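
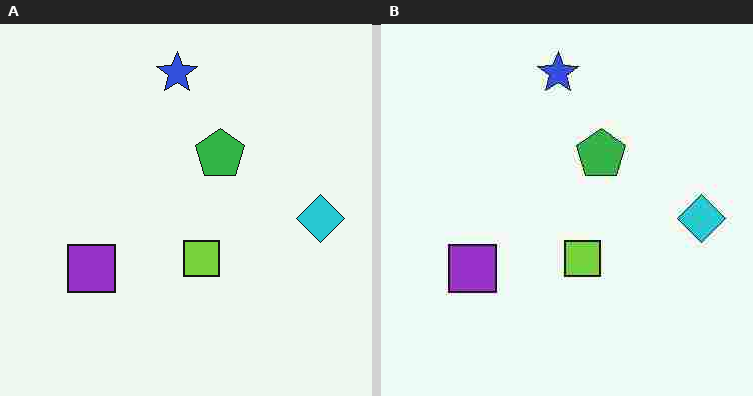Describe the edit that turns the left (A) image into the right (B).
The right (B) image is the left (A) heavily JPEG-compressed with obvious blocking artifacts.

Blocky 8×8 compression artifacts appear around shape edges and the flat background shows ringing — characteristic JPEG degradation.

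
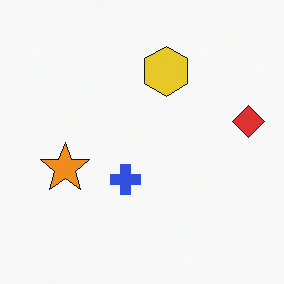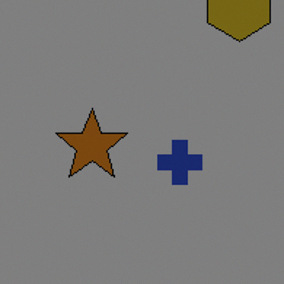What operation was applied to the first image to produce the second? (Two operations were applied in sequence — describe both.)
The image was cropped slightly and scaled back up, then darkened a lot.

The visible shapes are larger and the field of view is narrower; shapes near the original edges may be partly or wholly outside the frame — a crop-and-rescale. Every pixel — background and shapes alike — is uniformly darkened.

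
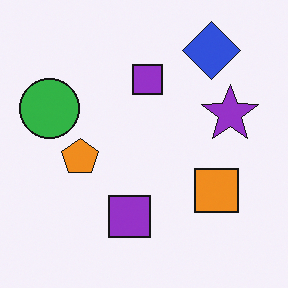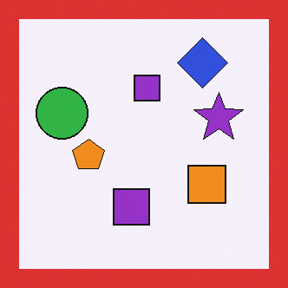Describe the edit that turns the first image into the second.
This is the original image framed with a red border.

A solid red frame runs around the edge of the second image, with the content slightly shrunk inside it.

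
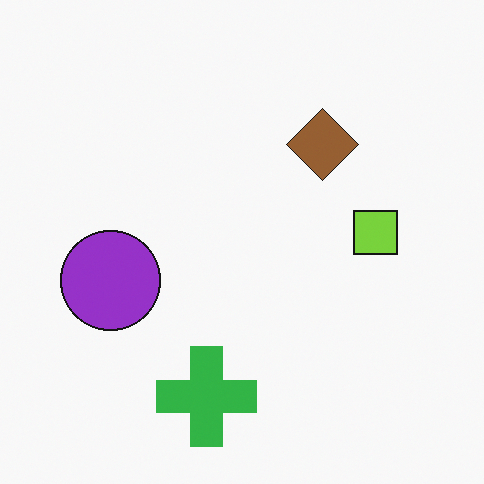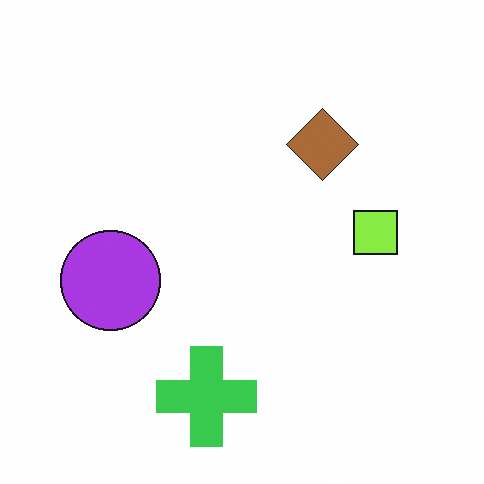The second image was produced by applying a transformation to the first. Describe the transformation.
It was slightly brightened.

Every pixel — background and shapes alike — is uniformly brightened.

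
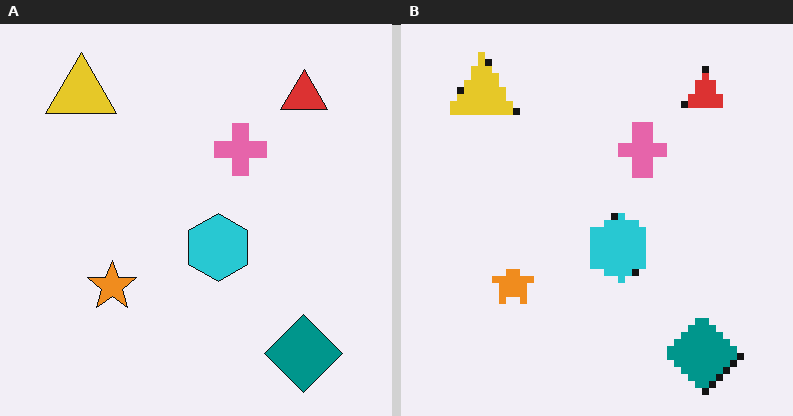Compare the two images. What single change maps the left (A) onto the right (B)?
The right (B) image is the left (A) moderately pixelated.

Shapes are reduced to large square blocks; fine edges and outlines are lost — a downscale-then-upscale (mosaic) effect.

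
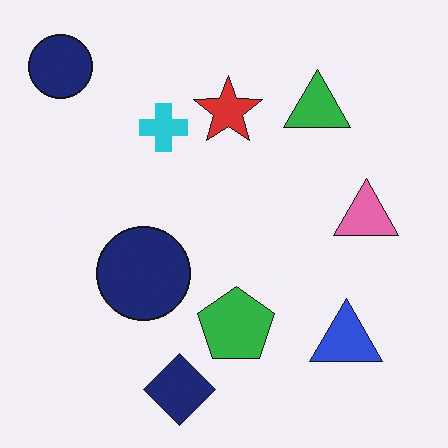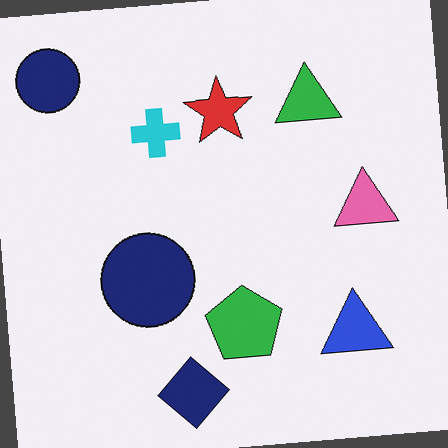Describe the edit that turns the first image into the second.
Rotated counter-clockwise by a small amount.

Every shape is tilted by the same angle and the image corners show triangular fill wedges — a whole-image rotation by a non-right angle.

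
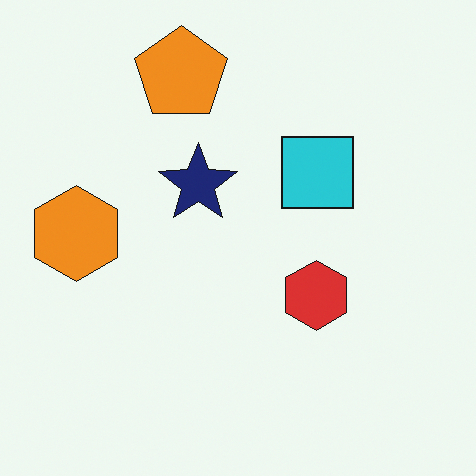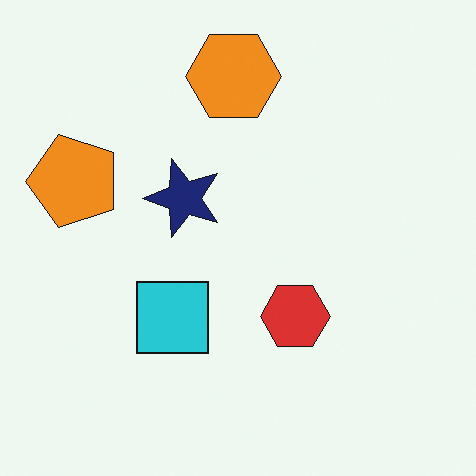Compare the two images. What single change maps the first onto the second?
The image was transposed (reflected across the top-left ↔ bottom-right diagonal).

Shapes have swapped their row and column positions — what was in the top-right is now in the bottom-left — a diagonal reflection.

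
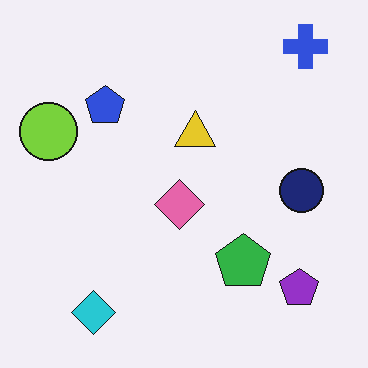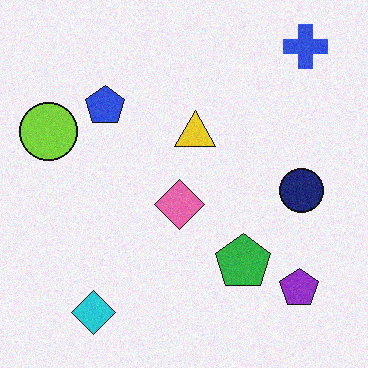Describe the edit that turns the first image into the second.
This is the original image degraded with light additive noise.

Random speckle covers the whole image, including the flat background.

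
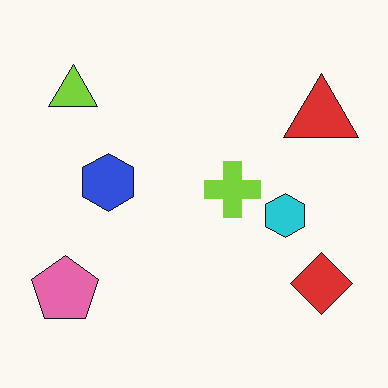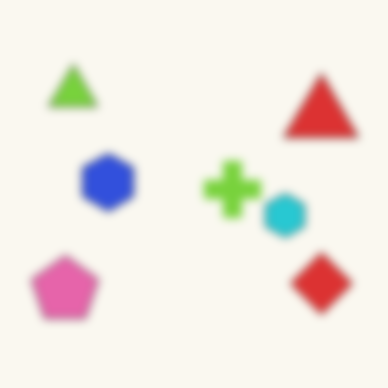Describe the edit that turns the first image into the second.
The transformation is: moderately blurred.

Shape edges and outlines are uniformly softened across the whole image.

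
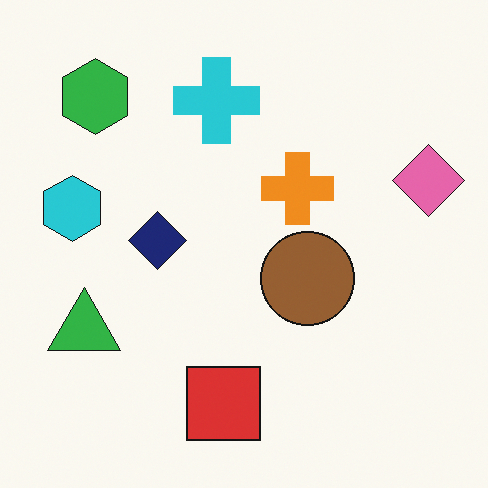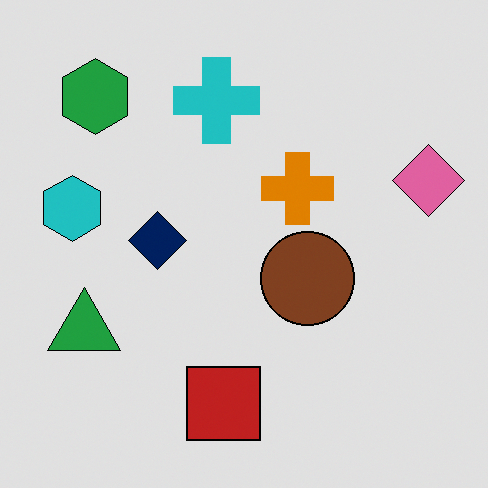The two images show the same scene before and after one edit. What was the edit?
The transformation is: moderately posterized.

Each flat color has snapped to a coarser quantized level — most visibly, the near-white background has dropped to a flat grey.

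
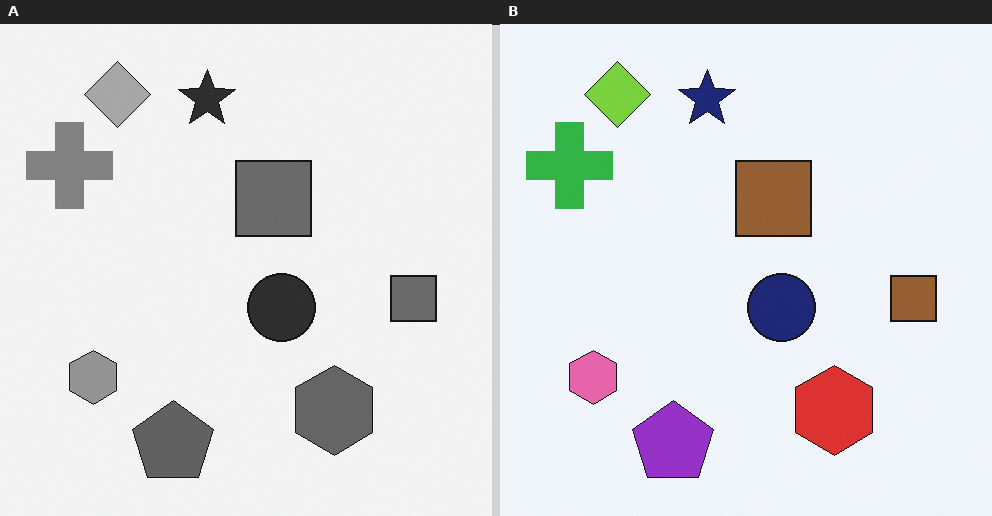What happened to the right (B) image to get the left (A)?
The transformation is: converted to grayscale.

All color is removed — every shape is now a shade of grey.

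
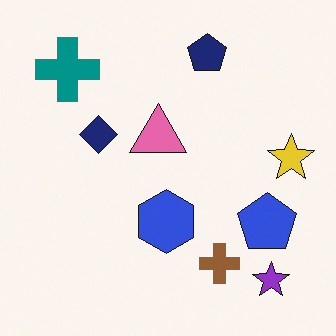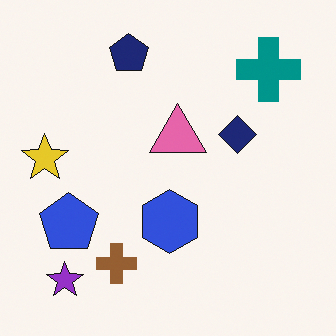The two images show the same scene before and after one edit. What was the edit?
The second image is the first flipped horizontally (left ↔ right).

The yellow star is in the right of the first image and the left of the second — shapes on opposite sides of the vertical midline have swapped in a mirror flip.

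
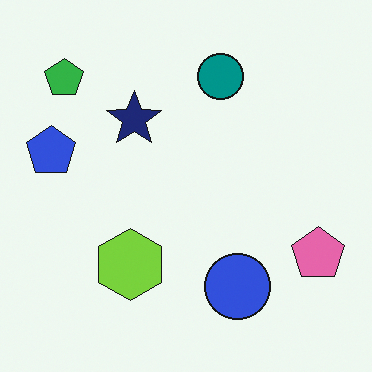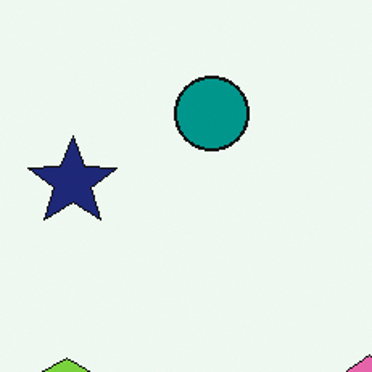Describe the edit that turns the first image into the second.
The second image is the first cropped slightly and scaled back up.

The visible shapes are larger and the field of view is narrower; shapes near the original edges may be partly or wholly outside the frame — a crop-and-rescale.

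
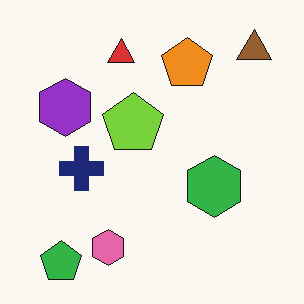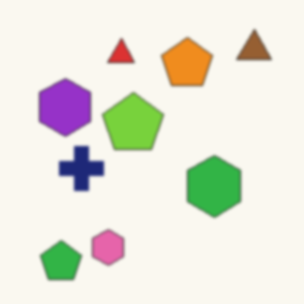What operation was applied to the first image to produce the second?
The image was lightly blurred.

Shape edges and outlines are uniformly softened across the whole image.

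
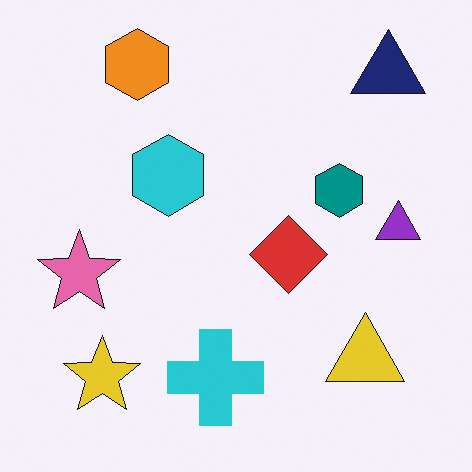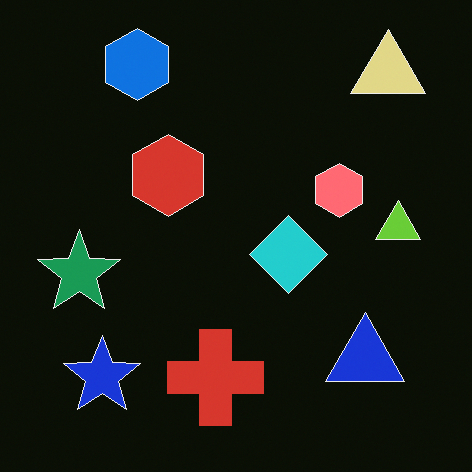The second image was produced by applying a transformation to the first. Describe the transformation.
The image was color-inverted (negative).

The light background has become dark and every shape's color is its complement — a photographic negative.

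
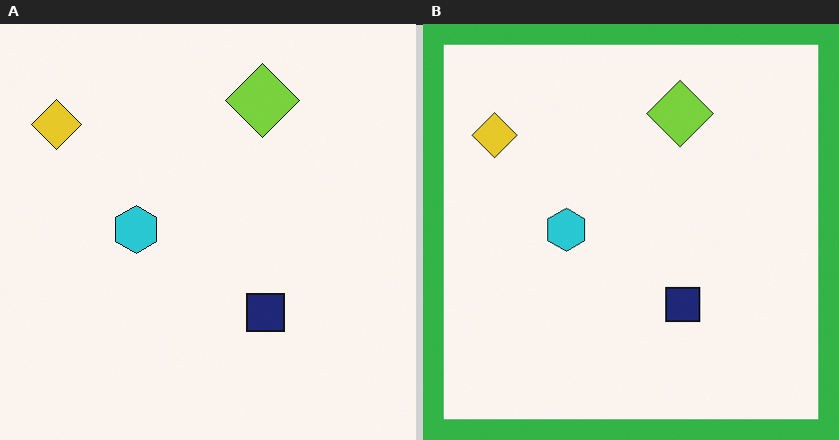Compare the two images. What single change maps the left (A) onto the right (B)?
The image was framed with a green border.

A solid green frame runs around the edge of the right (B) image, with the content slightly shrunk inside it.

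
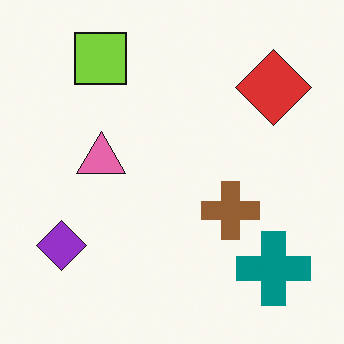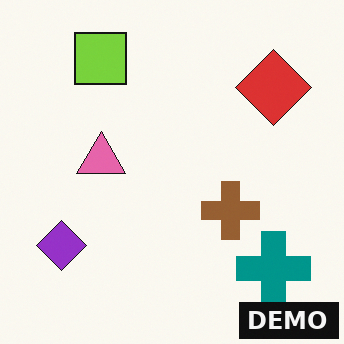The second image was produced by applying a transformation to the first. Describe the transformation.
It was watermarked with the text "DEMO" in the lower-right corner.

A dark label reading "DEMO" appears in the lower-right corner.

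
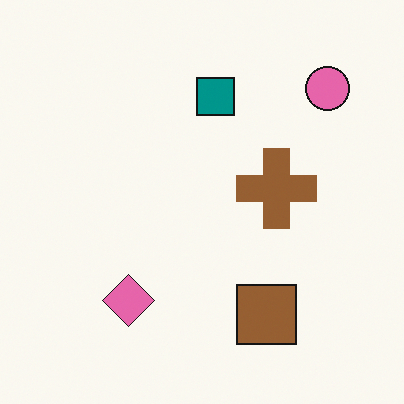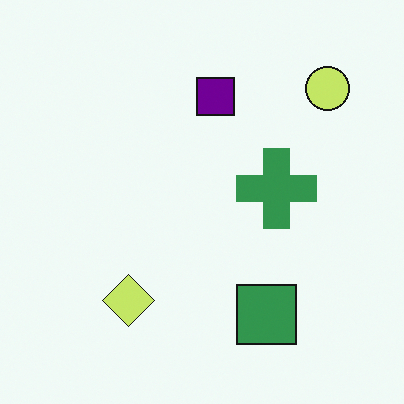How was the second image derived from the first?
This is the original image hue-shifted through roughly a third of the color wheel.

Every shape's color has rotated by the same amount around the hue wheel — a uniform hue shift.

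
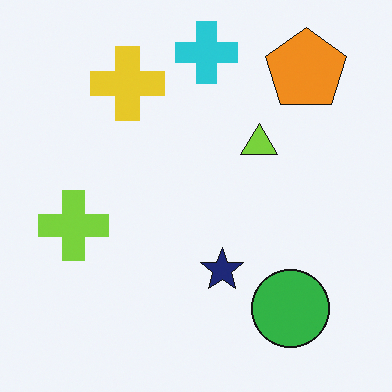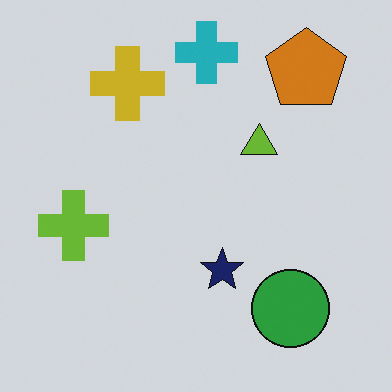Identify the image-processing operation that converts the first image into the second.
Slightly darkened.

Every pixel — background and shapes alike — is uniformly darkened.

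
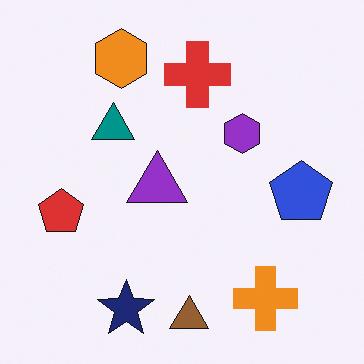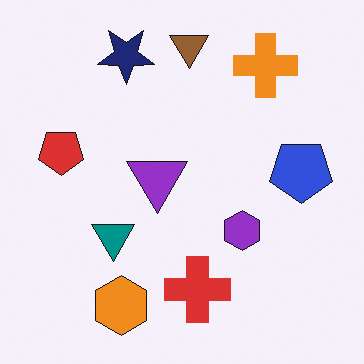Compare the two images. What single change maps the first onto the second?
The transformation is: flipped vertically (top ↔ bottom).

The brown triangle is in the bottom of the first image and the top of the second — shapes on opposite sides of the horizontal midline have swapped in a mirror flip.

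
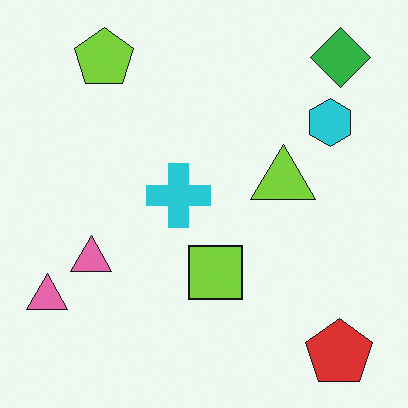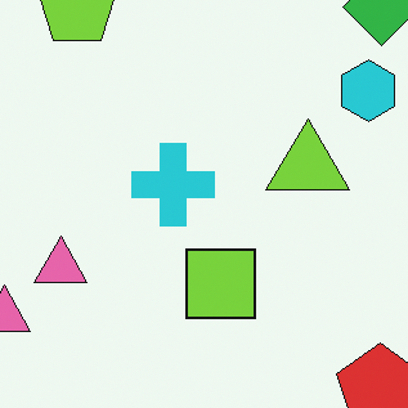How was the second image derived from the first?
This is the original image cropped slightly and scaled back up.

The visible shapes are larger and the field of view is narrower; shapes near the original edges may be partly or wholly outside the frame — a crop-and-rescale.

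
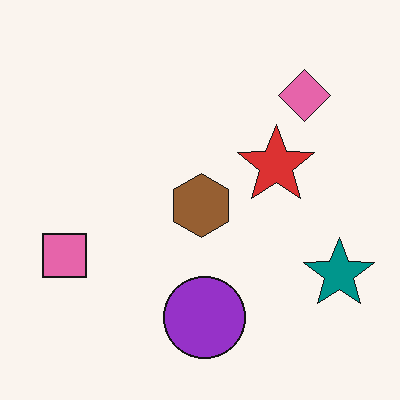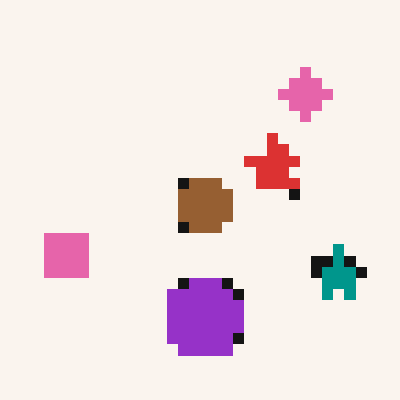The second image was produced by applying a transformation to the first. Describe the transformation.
The second image is the first coarsely pixelated.

Shapes are reduced to large square blocks; fine edges and outlines are lost — a downscale-then-upscale (mosaic) effect.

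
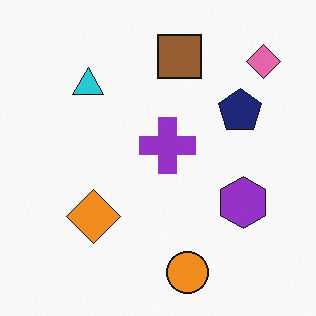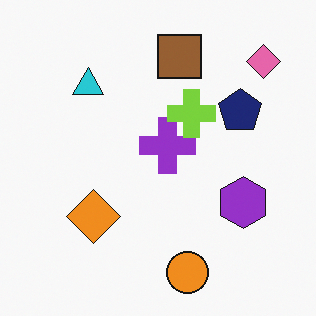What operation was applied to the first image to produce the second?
This is the original image overlaid with an additional lime cross.

A lime cross appears in the second image that is absent from the first.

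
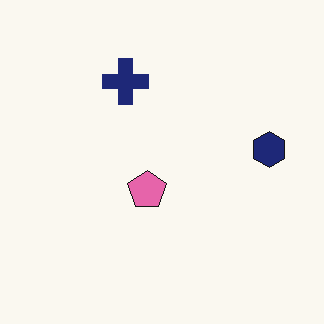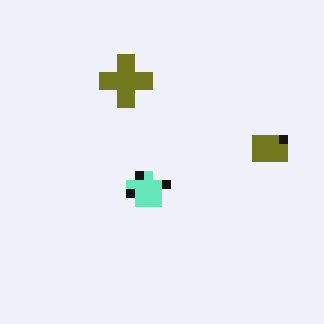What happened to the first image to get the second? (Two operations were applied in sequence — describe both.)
The image was hue-shifted by a large amount, then coarsely pixelated.

Every shape's color has rotated by the same amount around the hue wheel — a uniform hue shift. Shapes are reduced to large square blocks; fine edges and outlines are lost — a downscale-then-upscale (mosaic) effect.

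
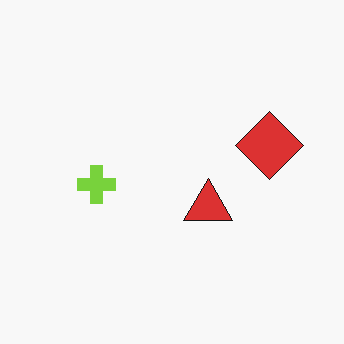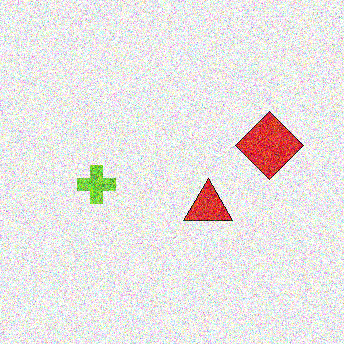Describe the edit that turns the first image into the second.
Degraded with a thick layer of grain.

Random speckle covers the whole image, including the flat background.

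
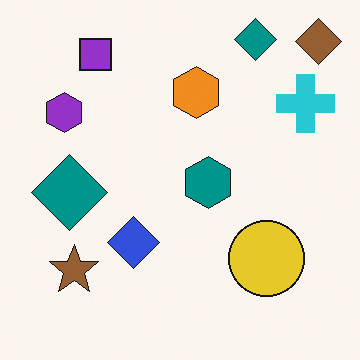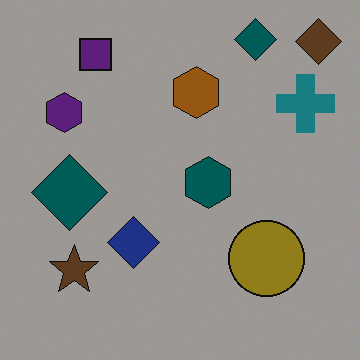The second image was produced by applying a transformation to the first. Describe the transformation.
Substantially darkened.

Every pixel — background and shapes alike — is uniformly darkened.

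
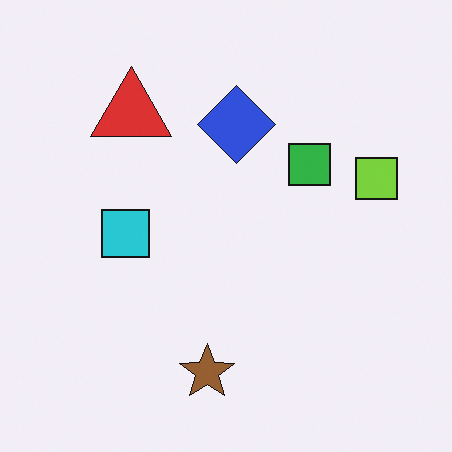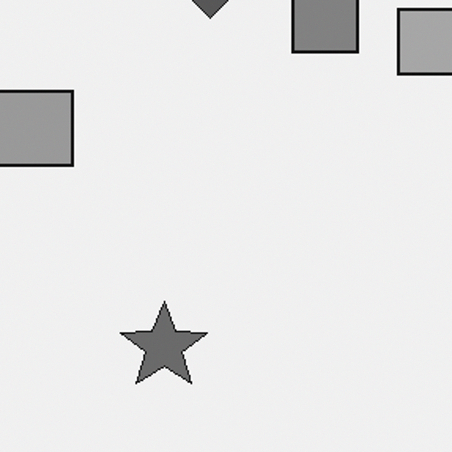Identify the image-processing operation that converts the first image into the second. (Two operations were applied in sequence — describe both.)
This is the original image converted to grayscale, then cropped slightly and scaled back up.

All color is removed — every shape is now a shade of grey. The visible shapes are larger and the field of view is narrower; shapes near the original edges may be partly or wholly outside the frame — a crop-and-rescale.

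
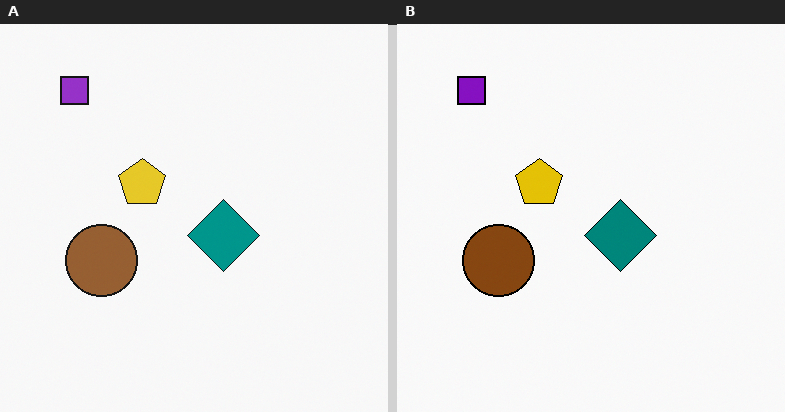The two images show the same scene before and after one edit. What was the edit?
Given slightly increased contrast.

Tones are pushed away from mid-grey across the whole image — a global contrast change.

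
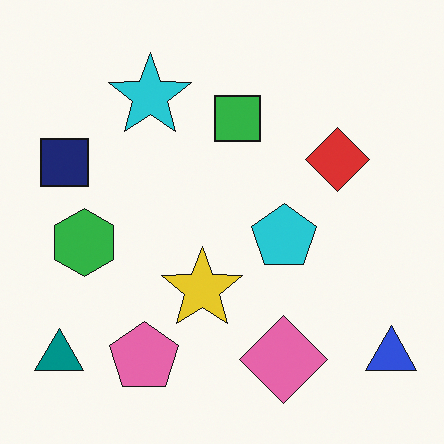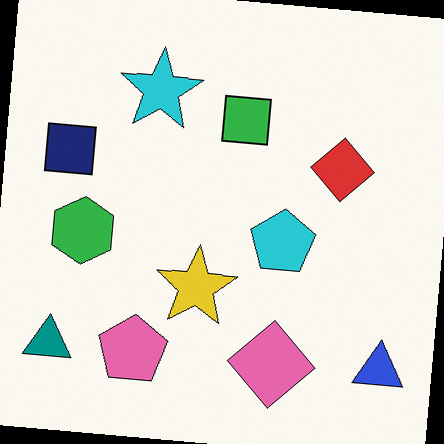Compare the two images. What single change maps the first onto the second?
Rotated clockwise by a few degrees.

Every shape is tilted by the same angle and the image corners show triangular fill wedges — a whole-image rotation by a non-right angle.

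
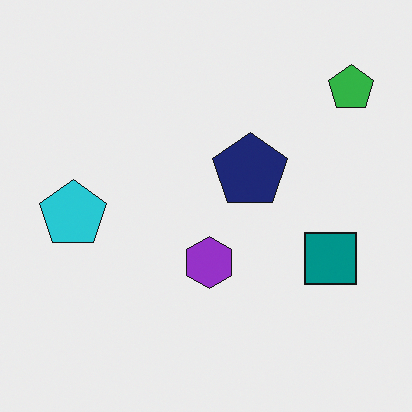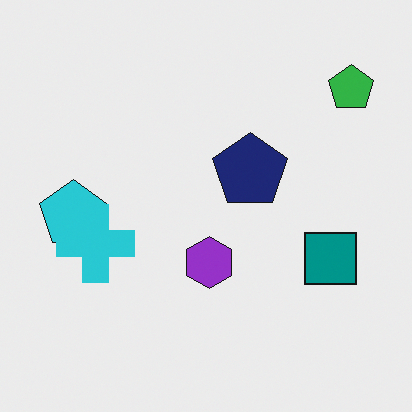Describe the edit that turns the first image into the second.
The image was overlaid with an additional cyan cross.

A cyan cross appears in the second image that is absent from the first.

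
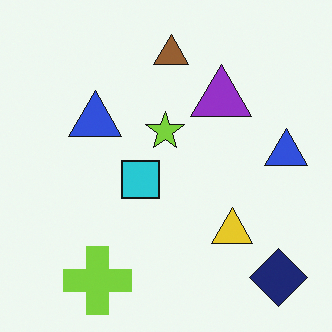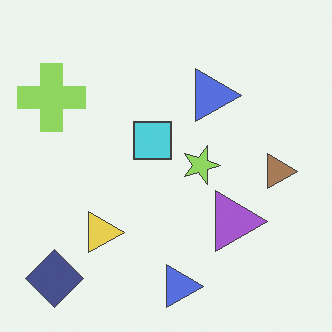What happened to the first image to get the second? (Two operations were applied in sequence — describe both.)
The second image is the first rotated 90° clockwise, then given slightly reduced contrast.

The navy diamond sits in the bottom-right of the first image and the bottom-left of the second — consistent with a whole-image 90° clockwise rotation. Tones are pushed toward mid-grey across the whole image — a global contrast change.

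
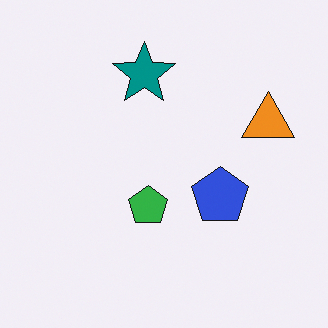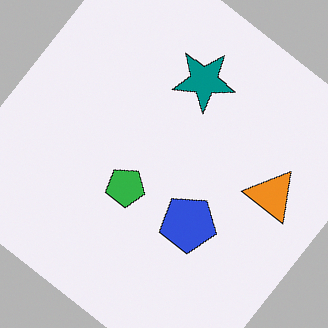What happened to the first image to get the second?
It was rotated clockwise by a large amount — several tens of degrees.

Every shape is tilted by the same angle and the image corners show triangular fill wedges — a whole-image rotation by a non-right angle.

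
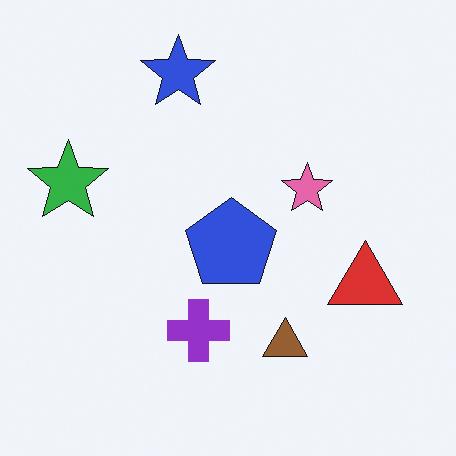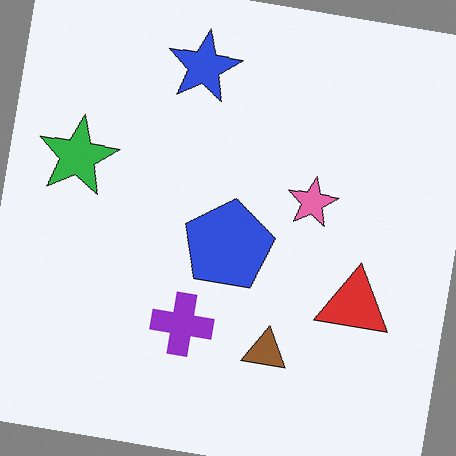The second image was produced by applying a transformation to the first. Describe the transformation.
Rotated clockwise by a few degrees.

Every shape is tilted by the same angle and the image corners show triangular fill wedges — a whole-image rotation by a non-right angle.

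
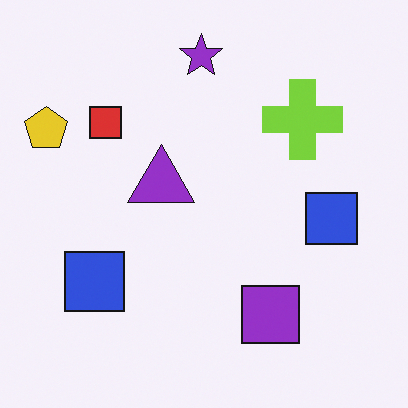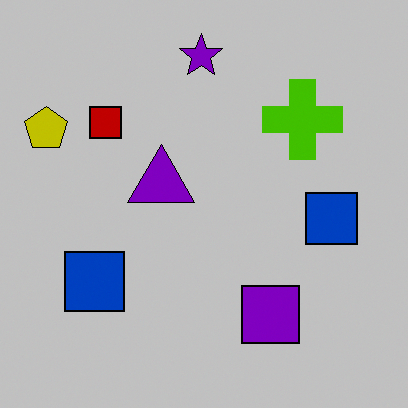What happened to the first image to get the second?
Heavily posterized to just a handful of flat colors.

Each flat color has snapped to a coarser quantized level — most visibly, the near-white background has dropped to a flat grey.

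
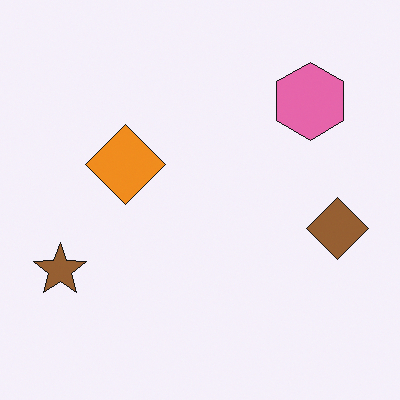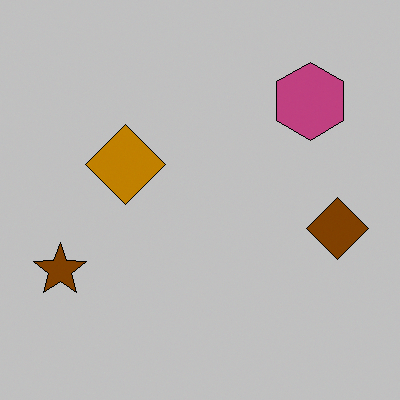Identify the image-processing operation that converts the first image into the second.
The second image is the first aggressively posterized.

Each flat color has snapped to a coarser quantized level — most visibly, the near-white background has dropped to a flat grey.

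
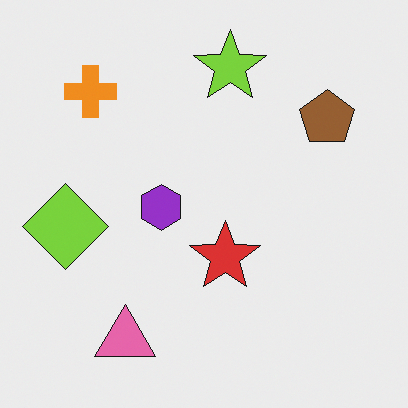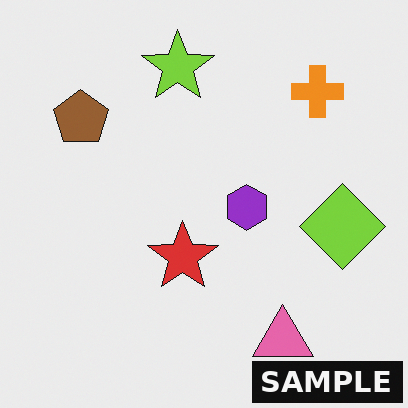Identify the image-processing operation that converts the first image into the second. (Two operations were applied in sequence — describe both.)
The transformation is: flipped horizontally (left ↔ right), then watermarked with the text "SAMPLE" in the lower-right corner.

The lime diamond is in the left of the first image and the right of the second — shapes on opposite sides of the vertical midline have swapped in a mirror flip. A dark label reading "SAMPLE" appears in the lower-right corner.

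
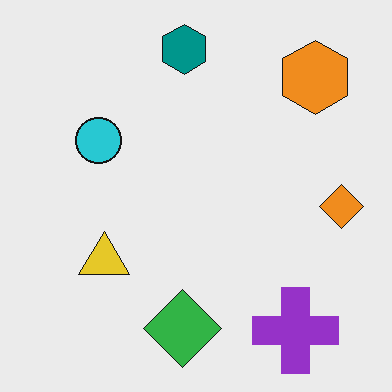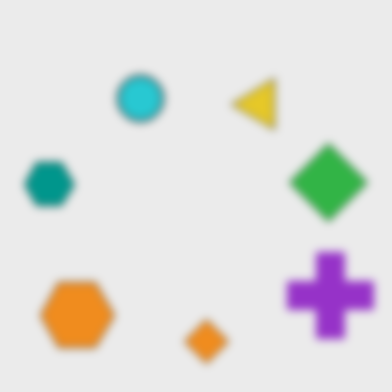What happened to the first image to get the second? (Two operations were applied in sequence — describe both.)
This is the original image noticeably gaussian-blurred, then transposed (reflected across the top-left ↔ bottom-right diagonal).

Shape edges and outlines are uniformly softened across the whole image. Shapes have swapped their row and column positions — what was in the top-right is now in the bottom-left — a diagonal reflection.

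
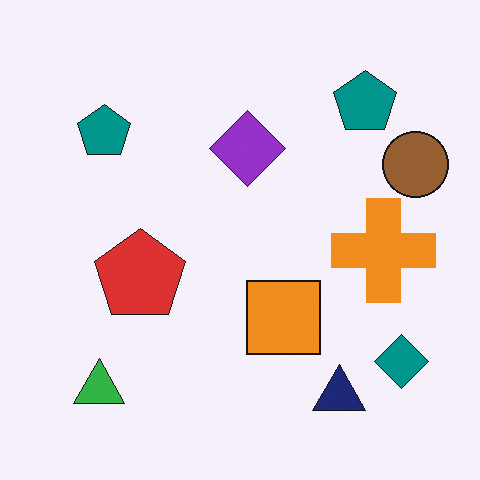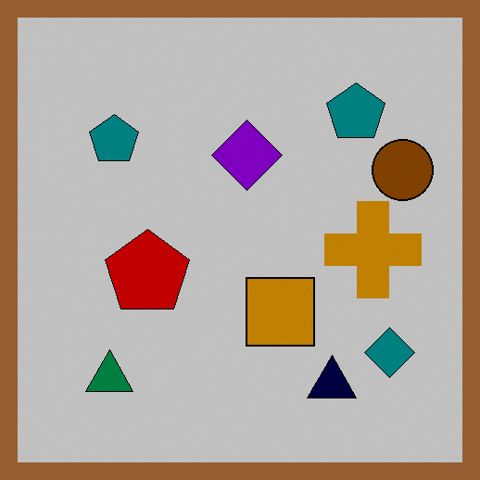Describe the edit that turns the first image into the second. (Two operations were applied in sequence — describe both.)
It was aggressively posterized, then framed with a brown border.

Each flat color has snapped to a coarser quantized level — most visibly, the near-white background has dropped to a flat grey. A solid brown frame runs around the edge of the second image, with the content slightly shrunk inside it.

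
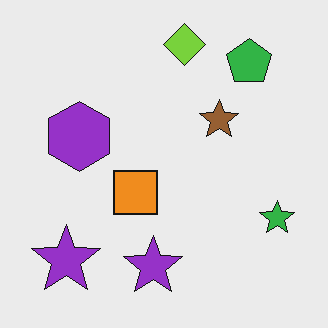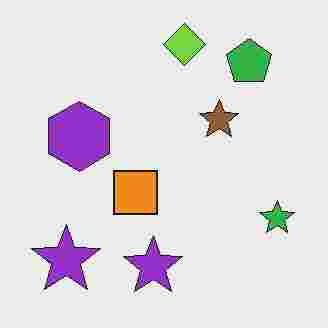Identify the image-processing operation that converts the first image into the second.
Degraded with heavy JPEG compression.

Blocky 8×8 compression artifacts appear around shape edges and the flat background shows ringing — characteristic JPEG degradation.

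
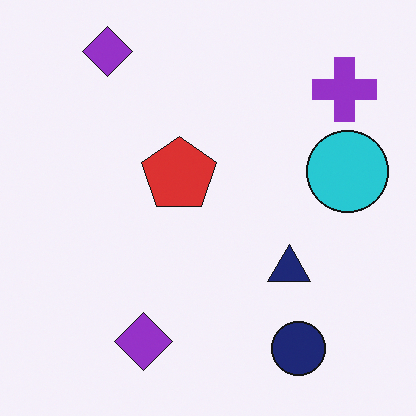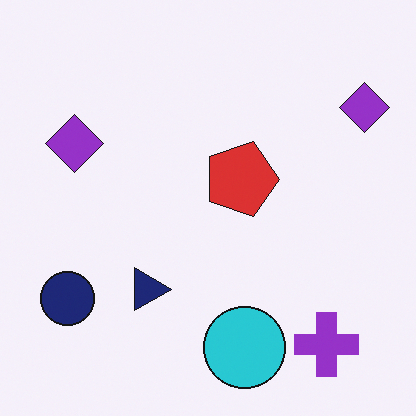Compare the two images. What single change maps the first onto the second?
The transformation is: rotated 90° clockwise.

The purple cross sits in the top-right of the first image and the bottom-right of the second — consistent with a whole-image 90° clockwise rotation.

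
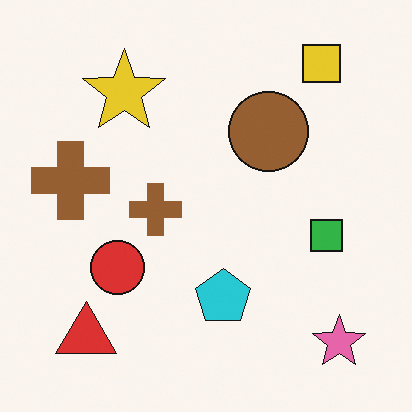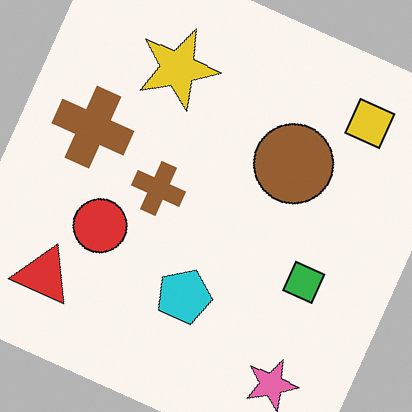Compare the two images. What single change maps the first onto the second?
The second image is the first rotated clockwise by a moderate amount.

Every shape is tilted by the same angle and the image corners show triangular fill wedges — a whole-image rotation by a non-right angle.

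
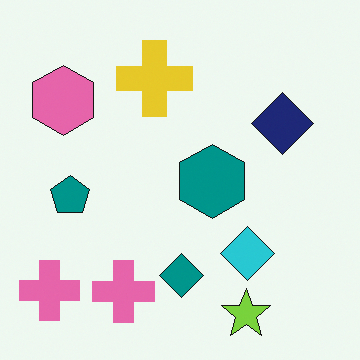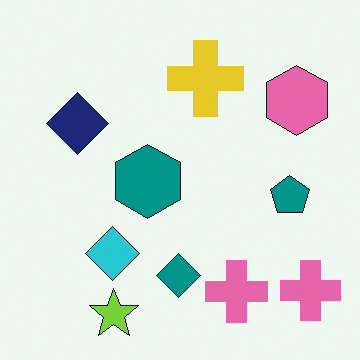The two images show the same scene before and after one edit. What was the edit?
The image was flipped horizontally (left ↔ right).

The pink hexagon is in the top-left of the first image and the top-right of the second — shapes on opposite sides of the vertical midline have swapped in a mirror flip.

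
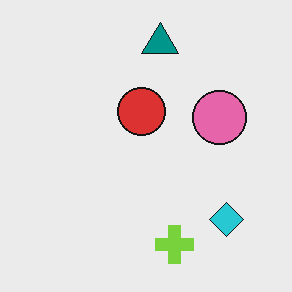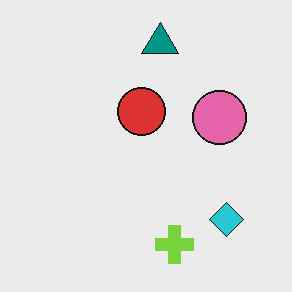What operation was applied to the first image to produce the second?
The transformation is: given moderate JPEG compression.

Blocky 8×8 compression artifacts appear around shape edges and the flat background shows ringing — characteristic JPEG degradation.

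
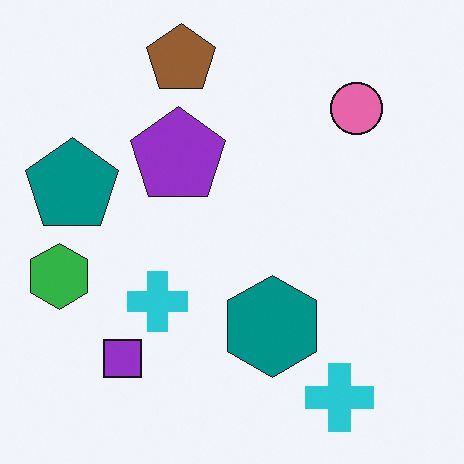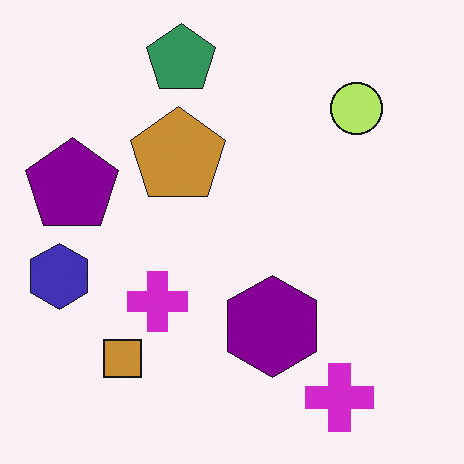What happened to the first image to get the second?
It was hue-shifted by a moderate amount.

Every shape's color has rotated by the same amount around the hue wheel — a uniform hue shift.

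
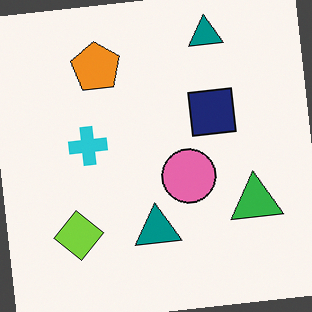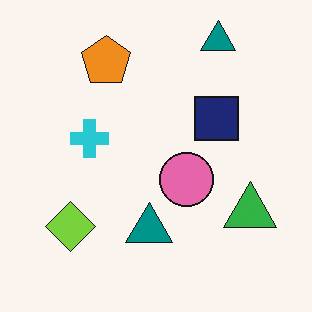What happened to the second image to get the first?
This is the original image rotated counter-clockwise by a slight angle.

Every shape is tilted by the same angle and the image corners show triangular fill wedges — a whole-image rotation by a non-right angle.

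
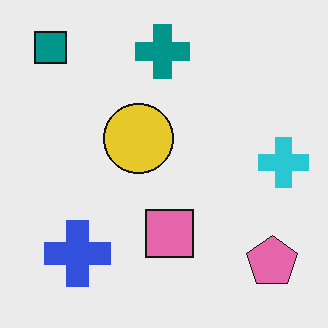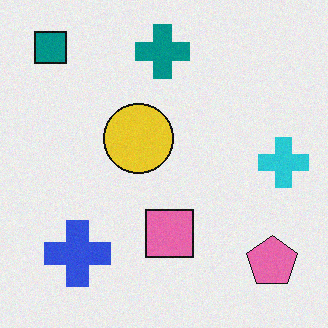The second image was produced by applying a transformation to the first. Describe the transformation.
The image was degraded with light additive noise.

Random speckle covers the whole image, including the flat background.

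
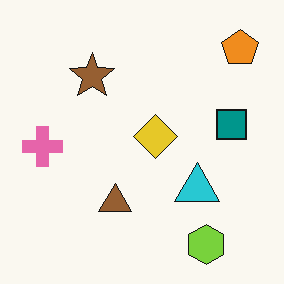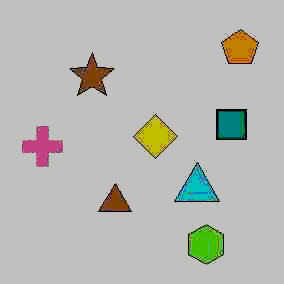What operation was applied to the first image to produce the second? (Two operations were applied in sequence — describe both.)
The transformation is: degraded with heavy JPEG compression, then heavily posterized to just a handful of flat colors.

Blocky 8×8 compression artifacts appear around shape edges and the flat background shows ringing — characteristic JPEG degradation. Each flat color has snapped to a coarser quantized level — most visibly, the near-white background has dropped to a flat grey.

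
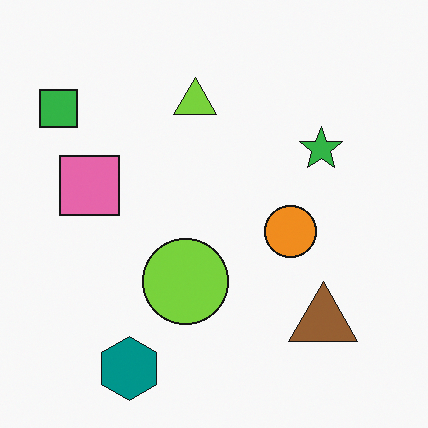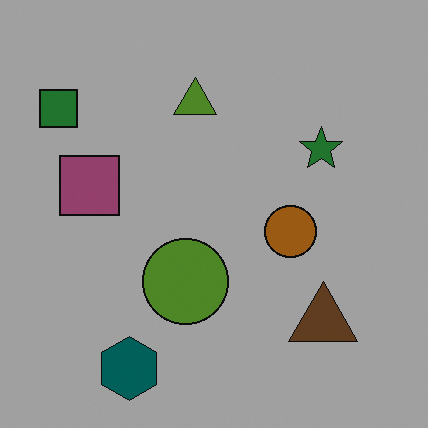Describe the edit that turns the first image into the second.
The second image is the first darkened a lot.

Every pixel — background and shapes alike — is uniformly darkened.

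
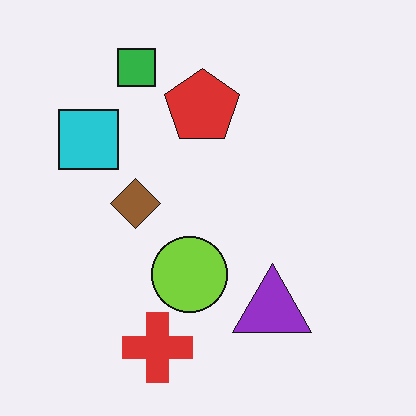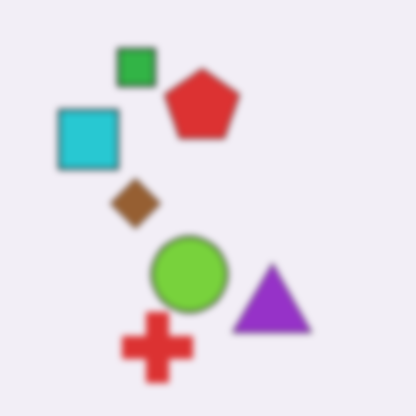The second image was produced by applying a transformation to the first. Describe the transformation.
The transformation is: noticeably gaussian-blurred.

Shape edges and outlines are uniformly softened across the whole image.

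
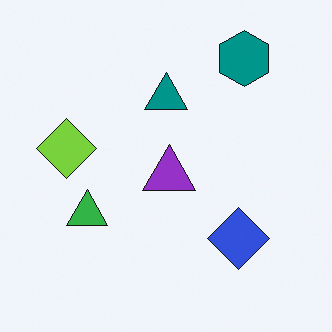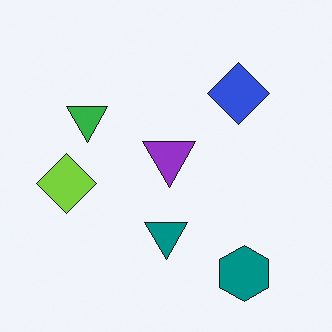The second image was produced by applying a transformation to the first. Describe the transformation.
The second image is the first flipped vertically (top ↔ bottom).

The teal hexagon is in the top-right of the first image and the bottom-right of the second — shapes on opposite sides of the horizontal midline have swapped in a mirror flip.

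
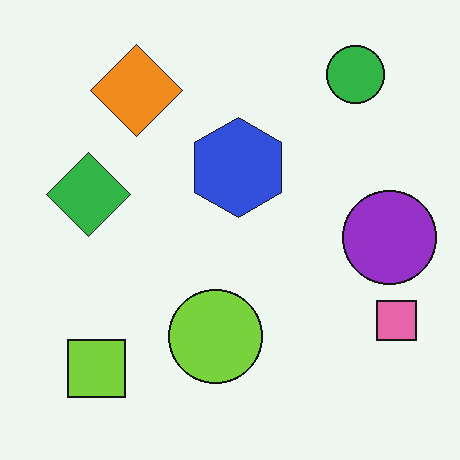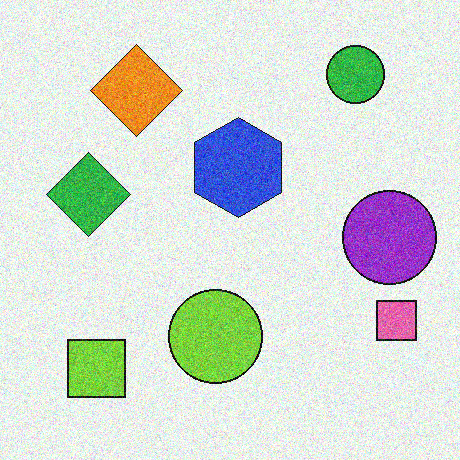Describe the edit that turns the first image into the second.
Degraded with moderate additive noise.

Random speckle covers the whole image, including the flat background.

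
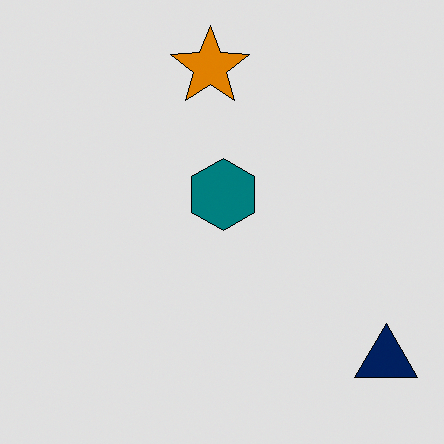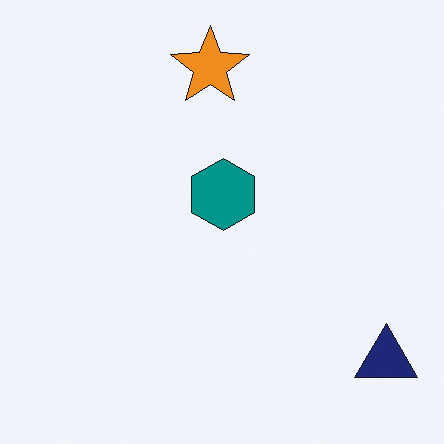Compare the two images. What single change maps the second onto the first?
It was moderately posterized.

Each flat color has snapped to a coarser quantized level — most visibly, the near-white background has dropped to a flat grey.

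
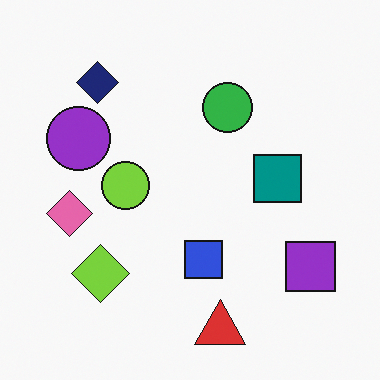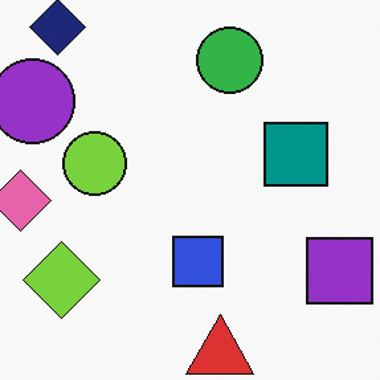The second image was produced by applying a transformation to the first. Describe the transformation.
The transformation is: cropped slightly and scaled back up.

The visible shapes are larger and the field of view is narrower; shapes near the original edges may be partly or wholly outside the frame — a crop-and-rescale.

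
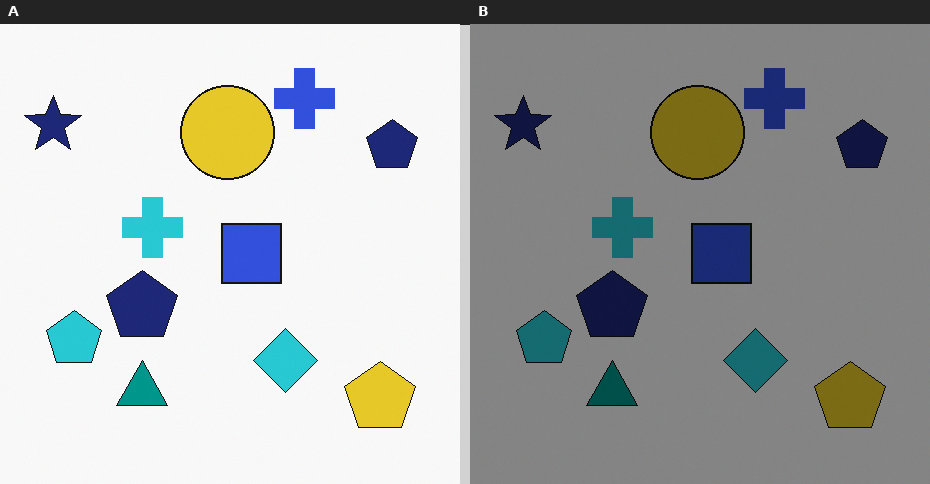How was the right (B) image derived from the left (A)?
The image was noticeably darkened.

Every pixel — background and shapes alike — is uniformly darkened.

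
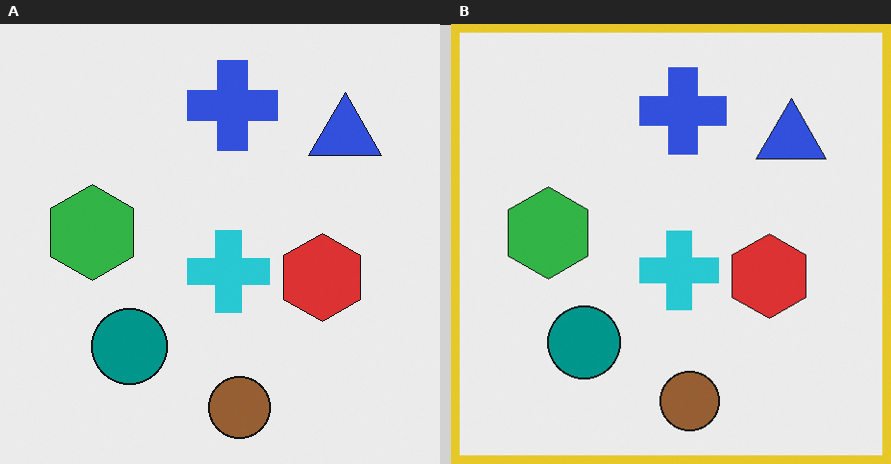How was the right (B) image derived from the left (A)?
It was framed with a yellow border.

A solid yellow frame runs around the edge of the right (B) image, with the content slightly shrunk inside it.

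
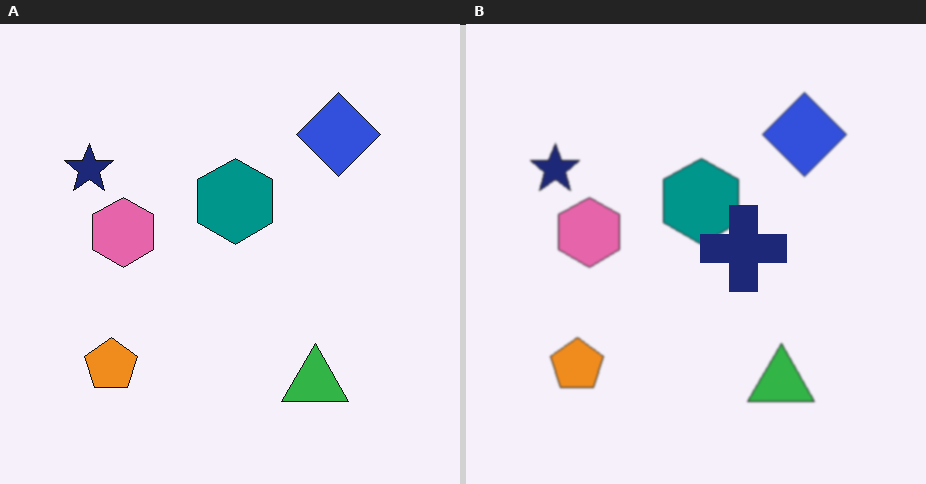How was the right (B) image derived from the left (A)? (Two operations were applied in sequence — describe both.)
The image was slightly softened, then overlaid with an additional navy cross.

Shape edges and outlines are uniformly softened across the whole image. A navy cross appears in the right (B) image that is absent from the left (A).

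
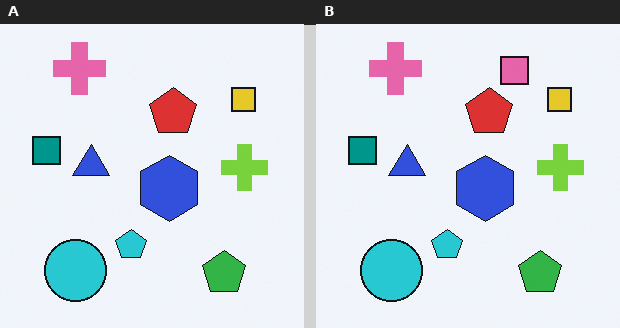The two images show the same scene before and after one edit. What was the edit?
Overlaid with an additional pink square.

A pink square appears in the right (B) image that is absent from the left (A).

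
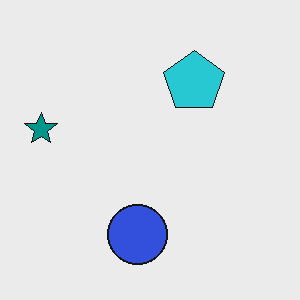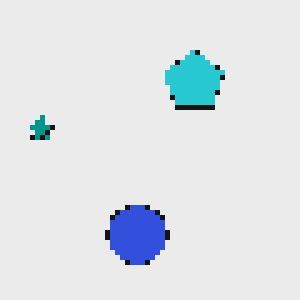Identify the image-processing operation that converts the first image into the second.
The image was lightly pixelated (a mild mosaic effect).

Shapes are reduced to large square blocks; fine edges and outlines are lost — a downscale-then-upscale (mosaic) effect.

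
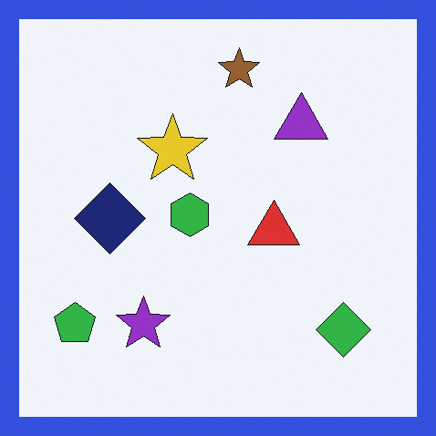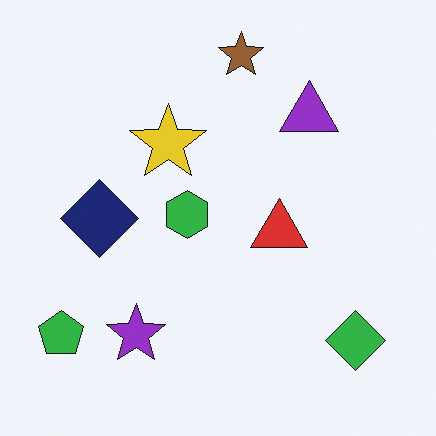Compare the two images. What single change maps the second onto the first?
The image was framed with a blue border.

A solid blue frame runs around the edge of the first image, with the content slightly shrunk inside it.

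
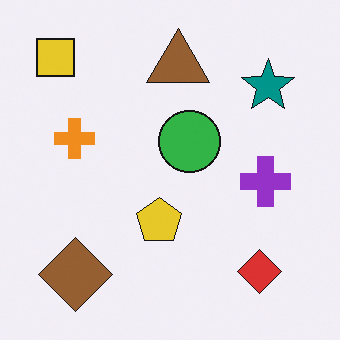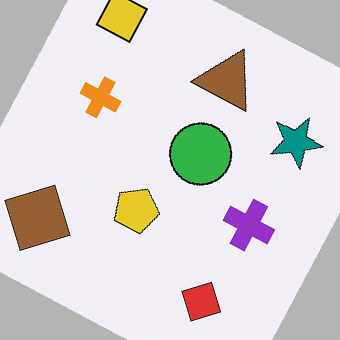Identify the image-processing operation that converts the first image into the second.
The image was rotated clockwise by a clearly visible amount.

Every shape is tilted by the same angle and the image corners show triangular fill wedges — a whole-image rotation by a non-right angle.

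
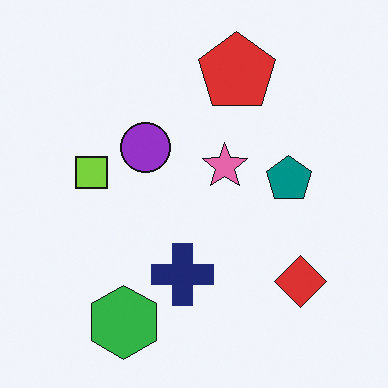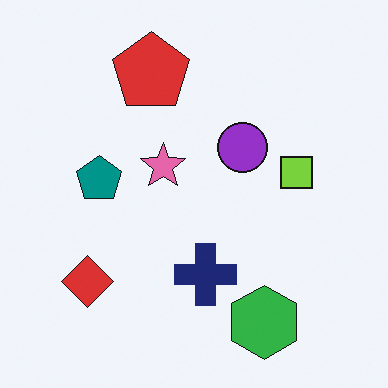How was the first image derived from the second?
This is the original image flipped horizontally (left ↔ right).

The red diamond is in the bottom-left of the second image and the bottom-right of the first — shapes on opposite sides of the vertical midline have swapped in a mirror flip.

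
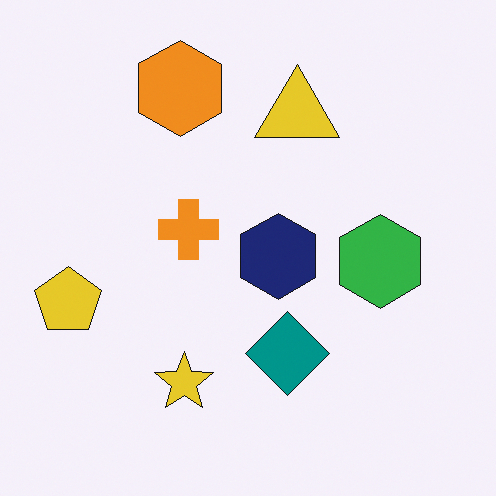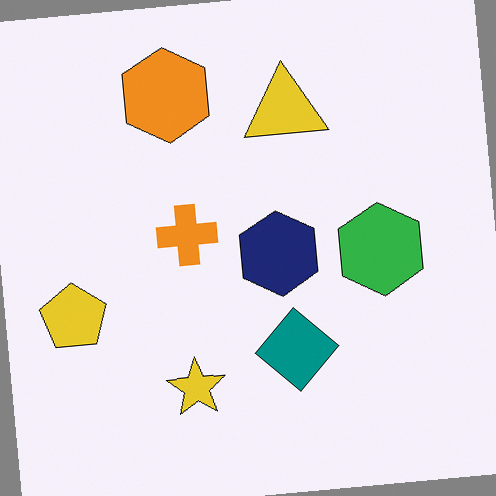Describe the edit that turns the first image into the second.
This is the original image rotated counter-clockwise by a slight angle.

Every shape is tilted by the same angle and the image corners show triangular fill wedges — a whole-image rotation by a non-right angle.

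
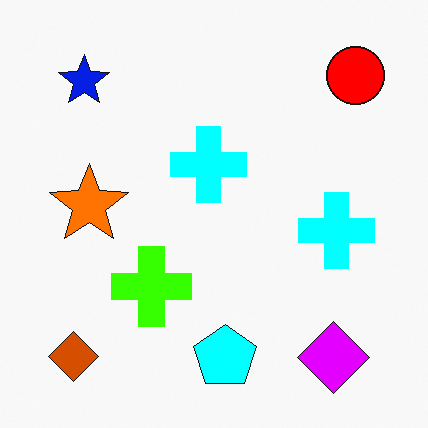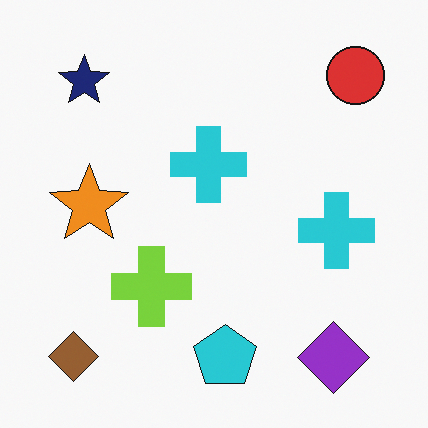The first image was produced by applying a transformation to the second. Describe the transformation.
The first image is the second heavily oversaturated.

All colors are more vivid — a global saturation change.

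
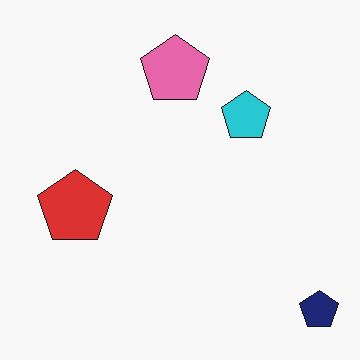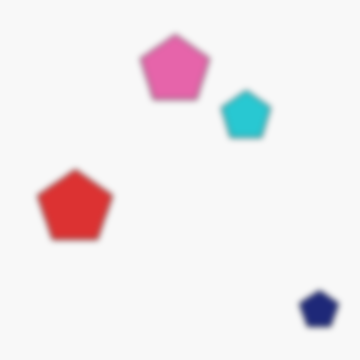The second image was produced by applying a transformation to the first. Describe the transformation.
The image was moderately blurred.

Shape edges and outlines are uniformly softened across the whole image.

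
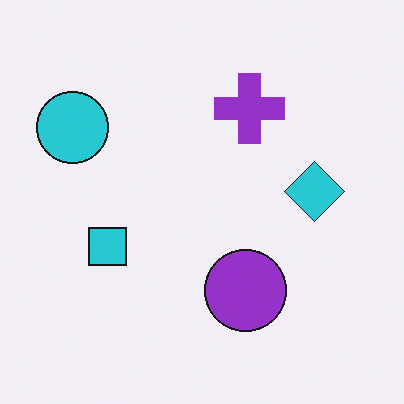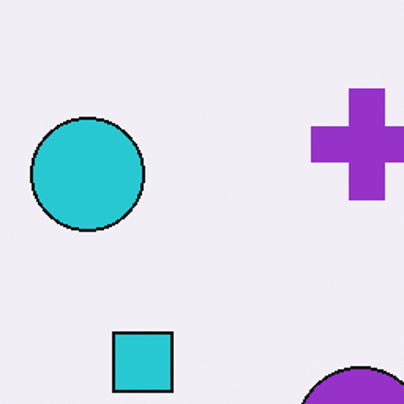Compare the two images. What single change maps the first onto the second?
Cropped to a modestly smaller region and rescaled.

The visible shapes are larger and the field of view is narrower; shapes near the original edges may be partly or wholly outside the frame — a crop-and-rescale.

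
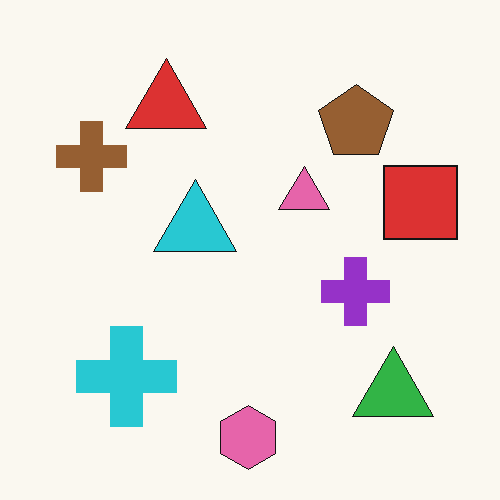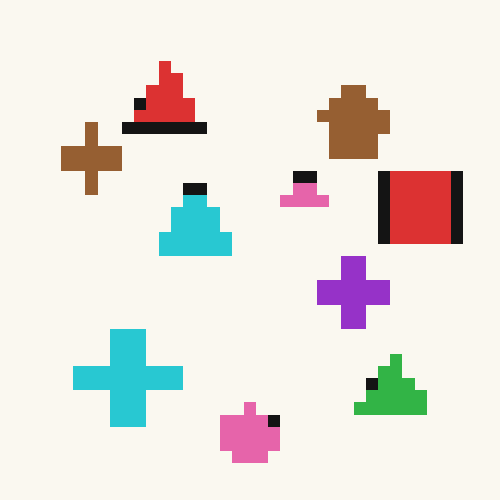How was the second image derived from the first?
This is the original image coarsely pixelated.

Shapes are reduced to large square blocks; fine edges and outlines are lost — a downscale-then-upscale (mosaic) effect.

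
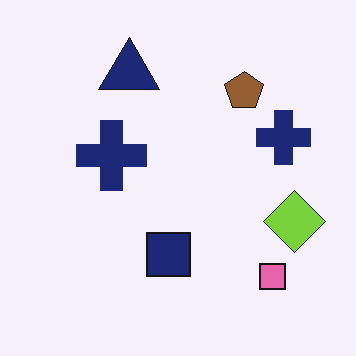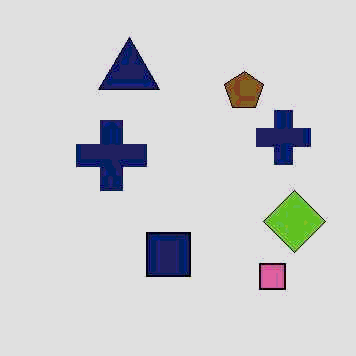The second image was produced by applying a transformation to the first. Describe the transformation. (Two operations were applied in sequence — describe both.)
The transformation is: given moderate JPEG compression, then moderately posterized.

Blocky 8×8 compression artifacts appear around shape edges and the flat background shows ringing — characteristic JPEG degradation. Each flat color has snapped to a coarser quantized level — most visibly, the near-white background has dropped to a flat grey.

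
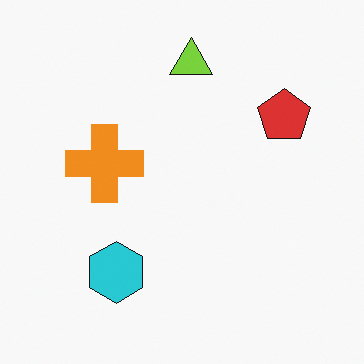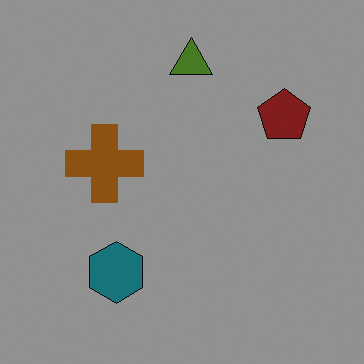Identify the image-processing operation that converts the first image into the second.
This is the original image substantially darkened.

Every pixel — background and shapes alike — is uniformly darkened.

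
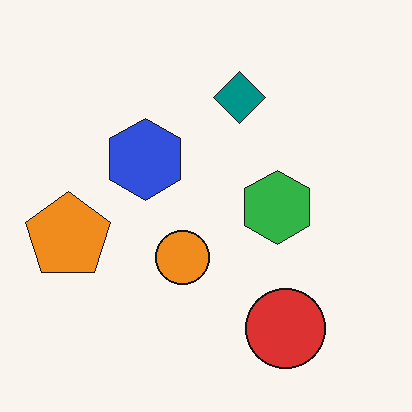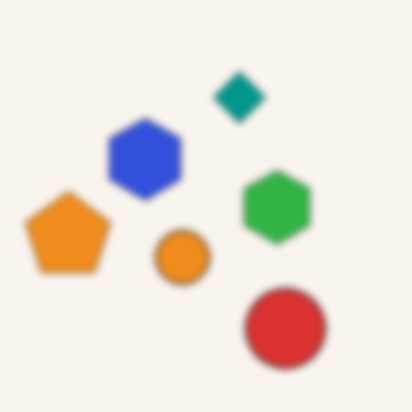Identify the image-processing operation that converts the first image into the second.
The image was noticeably gaussian-blurred.

Shape edges and outlines are uniformly softened across the whole image.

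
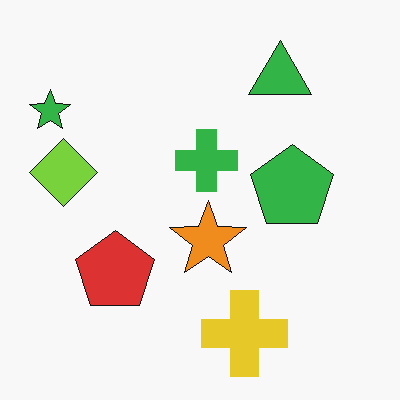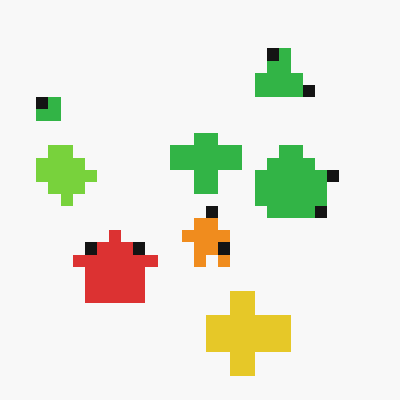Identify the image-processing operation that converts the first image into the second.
The image was heavily pixelated into large blocks.

Shapes are reduced to large square blocks; fine edges and outlines are lost — a downscale-then-upscale (mosaic) effect.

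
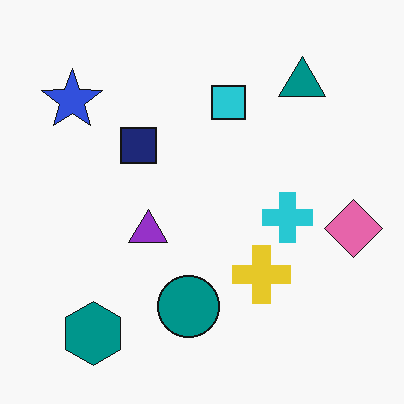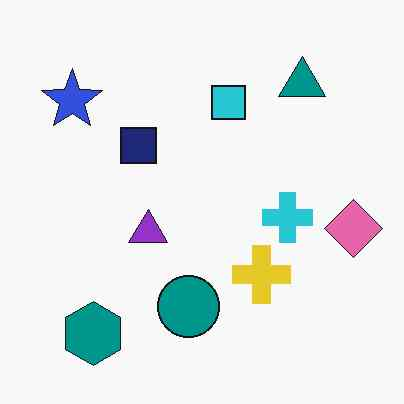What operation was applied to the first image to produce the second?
The second image is the first JPEG-compressed with visible artifacts.

Blocky 8×8 compression artifacts appear around shape edges and the flat background shows ringing — characteristic JPEG degradation.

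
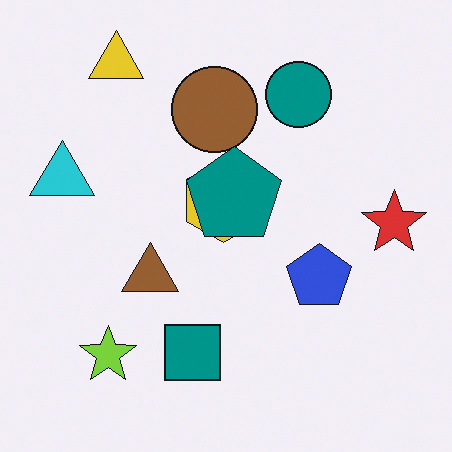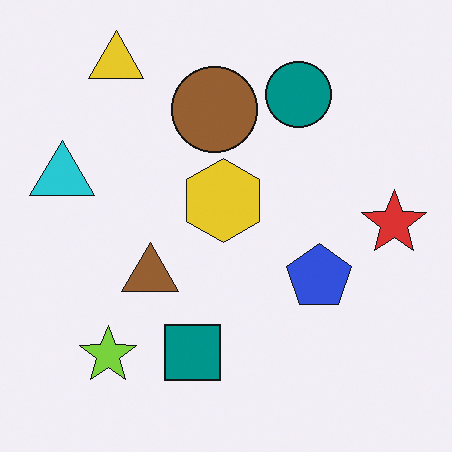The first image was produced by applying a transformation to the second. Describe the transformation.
The transformation is: overlaid with an additional teal pentagon.

A teal pentagon appears in the first image that is absent from the second.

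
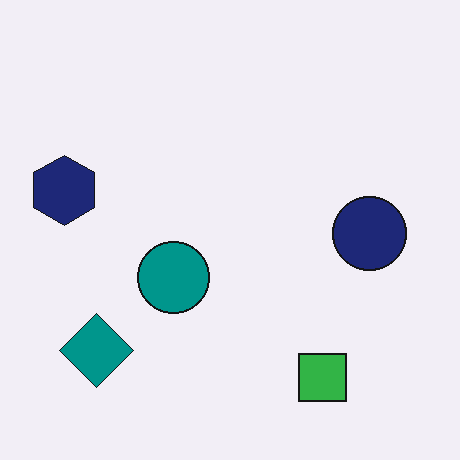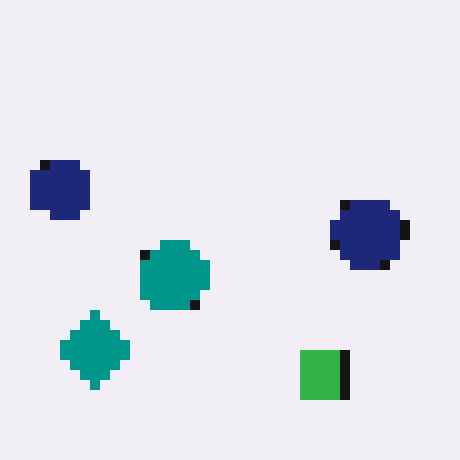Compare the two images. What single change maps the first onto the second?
The image was coarsely pixelated.

Shapes are reduced to large square blocks; fine edges and outlines are lost — a downscale-then-upscale (mosaic) effect.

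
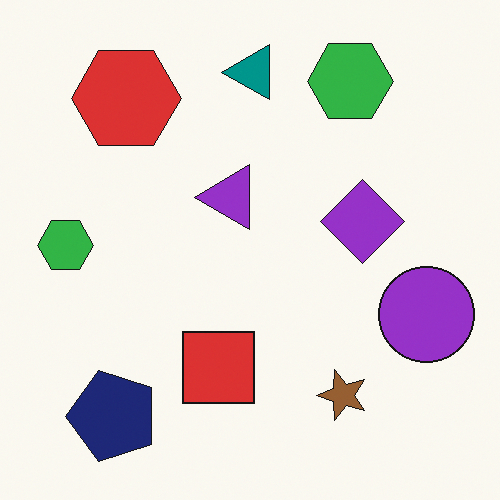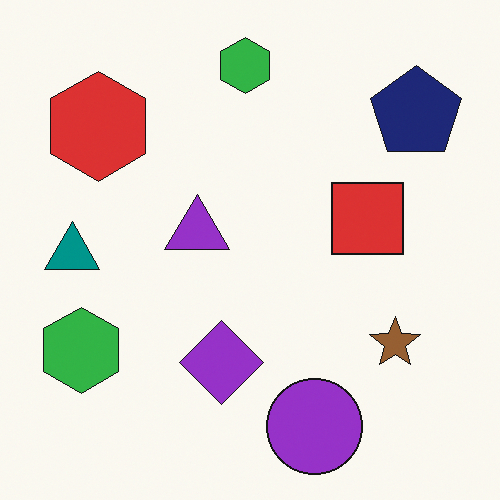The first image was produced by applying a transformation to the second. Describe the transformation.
The transformation is: transposed (reflected across the top-left ↔ bottom-right diagonal).

Shapes have swapped their row and column positions — what was in the top-right is now in the bottom-left — a diagonal reflection.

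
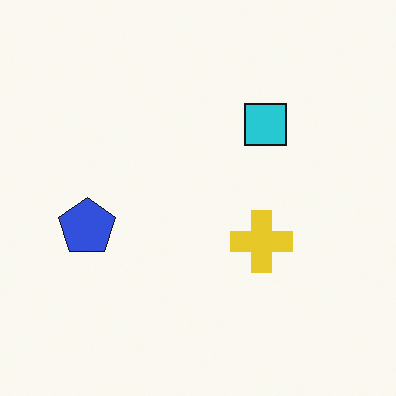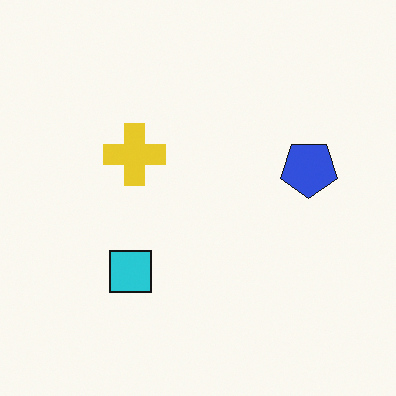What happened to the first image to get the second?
This is the original image rotated 180°.

The blue pentagon sits in the left of the first image and the right of the second — consistent with a whole-image 180° rotation.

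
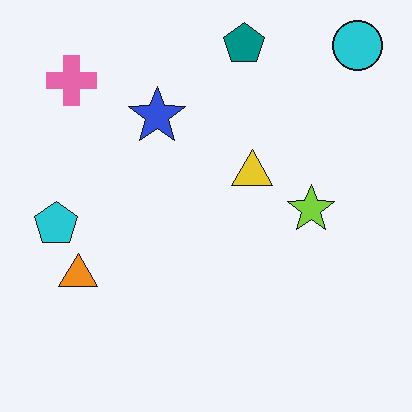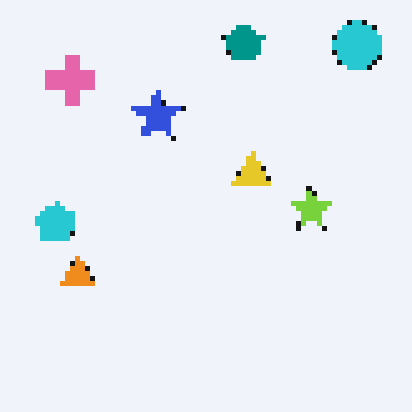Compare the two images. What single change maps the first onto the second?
Lightly pixelated (a mild mosaic effect).

Shapes are reduced to large square blocks; fine edges and outlines are lost — a downscale-then-upscale (mosaic) effect.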